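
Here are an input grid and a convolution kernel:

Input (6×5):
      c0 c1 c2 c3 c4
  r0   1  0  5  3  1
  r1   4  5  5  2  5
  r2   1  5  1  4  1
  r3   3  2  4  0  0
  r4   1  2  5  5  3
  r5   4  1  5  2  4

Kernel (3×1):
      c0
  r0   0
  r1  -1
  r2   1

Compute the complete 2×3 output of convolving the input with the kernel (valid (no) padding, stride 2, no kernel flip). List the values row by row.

Output[0,0]: The receptive field on the input at this output position is [1 / 4 / 1]. Elementwise product with the kernel and sum: 4·-1 + 1·1.
Output[0,1]: The receptive field on the input at this output position is [5 / 5 / 1]. Elementwise product with the kernel and sum: 5·-1 + 1·1.

-3 -4 -4
-2 1 3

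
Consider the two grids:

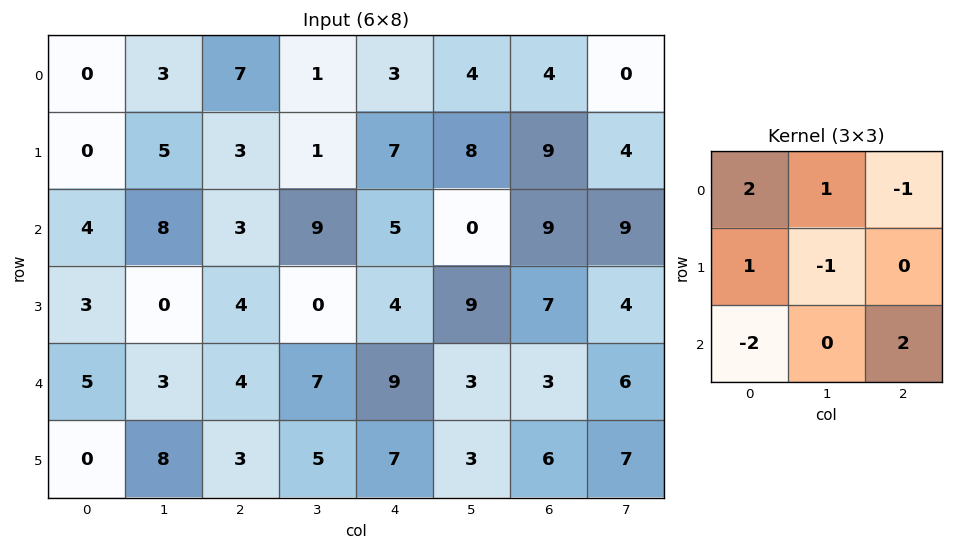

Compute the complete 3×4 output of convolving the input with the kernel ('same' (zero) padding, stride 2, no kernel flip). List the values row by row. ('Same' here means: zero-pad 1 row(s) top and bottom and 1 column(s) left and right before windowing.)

Output[0,0]: The receptive field on the zero-padded input at this output position is [0 0 0 / 0 0 3 / 0 0 5]. Elementwise product with the kernel and sum: 0·2 + 0·1 + 0·-1 + 0·1 + 0·-1 + 0·-2 + 5·2.

10 -12 12 -8
-9 17 23 2
14 -3 -11 29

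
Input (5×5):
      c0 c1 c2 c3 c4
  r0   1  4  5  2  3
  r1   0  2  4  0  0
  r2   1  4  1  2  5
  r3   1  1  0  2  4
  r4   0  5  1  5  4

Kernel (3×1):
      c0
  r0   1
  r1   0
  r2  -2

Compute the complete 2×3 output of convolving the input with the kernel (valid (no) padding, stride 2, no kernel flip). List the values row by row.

Output[0,0]: The receptive field on the input at this output position is [1 / 0 / 1]. Elementwise product with the kernel and sum: 1·1 + 1·-2.
Output[0,1]: The receptive field on the input at this output position is [5 / 4 / 1]. Elementwise product with the kernel and sum: 5·1 + 1·-2.

-1 3 -7
1 -1 -3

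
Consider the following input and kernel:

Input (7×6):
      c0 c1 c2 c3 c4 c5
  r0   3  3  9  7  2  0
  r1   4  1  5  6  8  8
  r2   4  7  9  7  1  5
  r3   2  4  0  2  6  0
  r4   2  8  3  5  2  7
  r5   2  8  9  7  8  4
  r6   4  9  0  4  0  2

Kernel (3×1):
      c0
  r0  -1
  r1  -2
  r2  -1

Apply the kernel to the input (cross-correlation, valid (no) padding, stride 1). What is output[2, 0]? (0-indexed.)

The receptive field on the input at this output position is [4 / 2 / 2]. Elementwise product with the kernel and sum: 4·-1 + 2·-2 + 2·-1.

-10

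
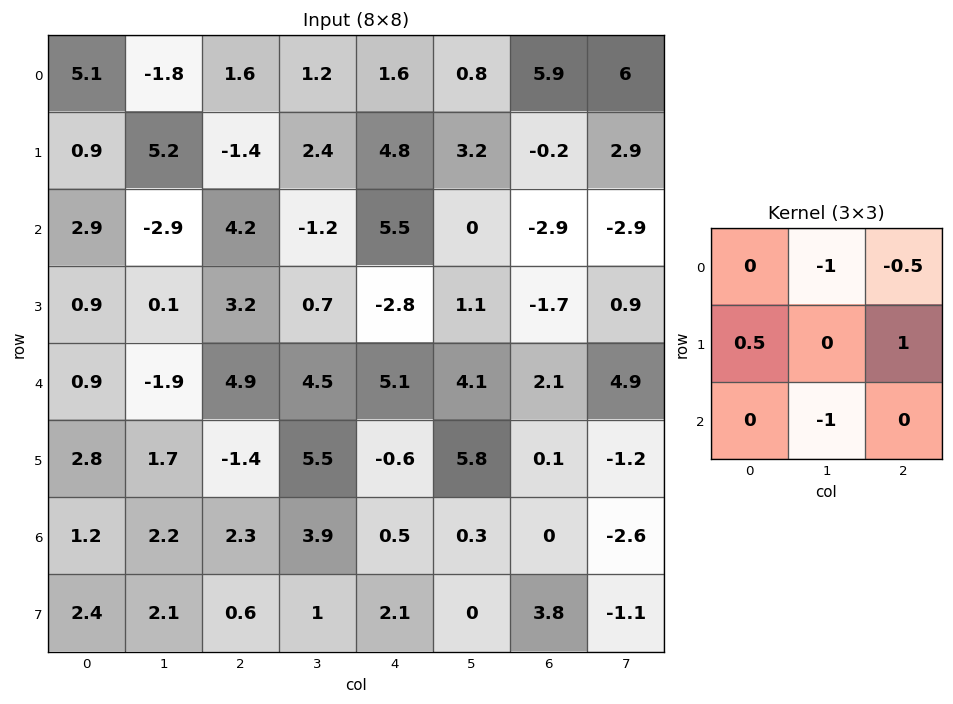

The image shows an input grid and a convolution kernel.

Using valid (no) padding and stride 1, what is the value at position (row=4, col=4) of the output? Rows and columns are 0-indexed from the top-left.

-5.65

The receptive field on the input at this output position is [5.1 4.1 2.1 / -0.6 5.8 0.1 / 0.5 0.3 0]. Elementwise product with the kernel and sum: 4.1·-1 + 2.1·-0.5 + -0.6·0.5 + 0.1·1 + 0.3·-1.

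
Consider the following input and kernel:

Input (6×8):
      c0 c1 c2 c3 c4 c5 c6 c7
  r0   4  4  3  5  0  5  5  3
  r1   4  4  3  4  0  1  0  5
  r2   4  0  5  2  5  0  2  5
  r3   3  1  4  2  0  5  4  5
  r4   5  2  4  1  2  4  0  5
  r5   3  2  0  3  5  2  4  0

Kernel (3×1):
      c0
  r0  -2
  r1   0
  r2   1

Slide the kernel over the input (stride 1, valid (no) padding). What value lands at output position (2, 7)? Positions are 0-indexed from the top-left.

The receptive field on the input at this output position is [5 / 5 / 5]. Elementwise product with the kernel and sum: 5·-2 + 5·1.

-5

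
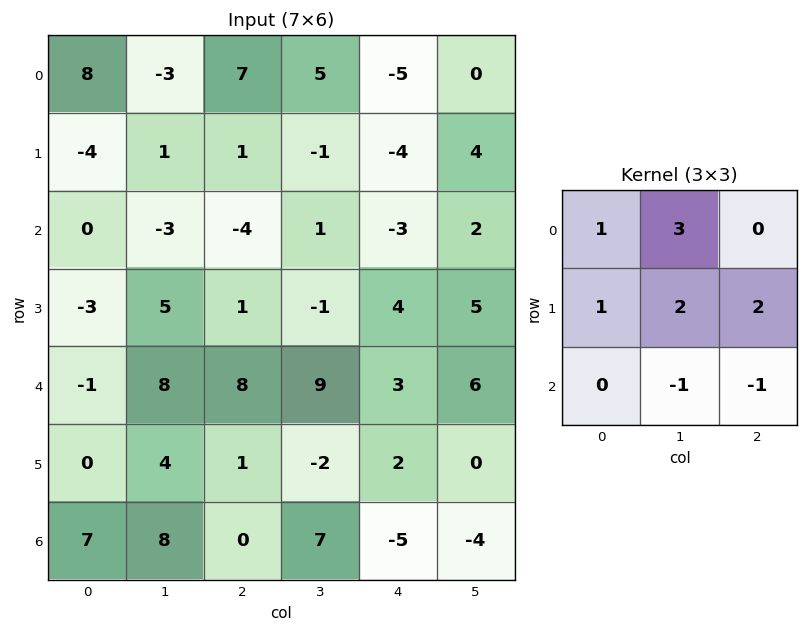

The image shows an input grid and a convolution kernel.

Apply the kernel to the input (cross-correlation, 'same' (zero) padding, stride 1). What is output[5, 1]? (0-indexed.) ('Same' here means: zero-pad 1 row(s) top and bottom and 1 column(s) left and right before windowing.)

25

The receptive field on the zero-padded input at this output position is [-1 8 8 / 0 4 1 / 7 8 0]. Elementwise product with the kernel and sum: -1·1 + 8·3 + 0·1 + 4·2 + 1·2 + 8·-1 + 0·-1.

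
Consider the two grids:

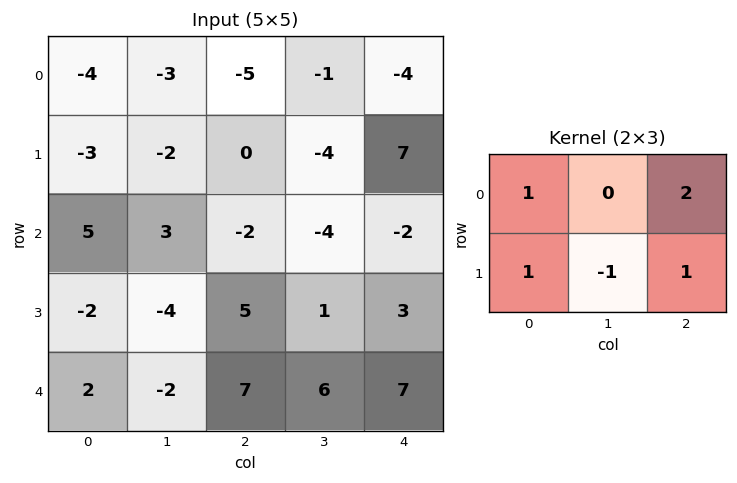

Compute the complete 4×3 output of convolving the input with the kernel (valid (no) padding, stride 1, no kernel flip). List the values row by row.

Output[0,0]: The receptive field on the input at this output position is [-4 -3 -5 / -3 -2 0]. Elementwise product with the kernel and sum: -4·1 + -5·2 + -3·1 + -2·-1 + 0·1.

-15 -11 -2
-3 -9 14
8 -13 1
19 -5 19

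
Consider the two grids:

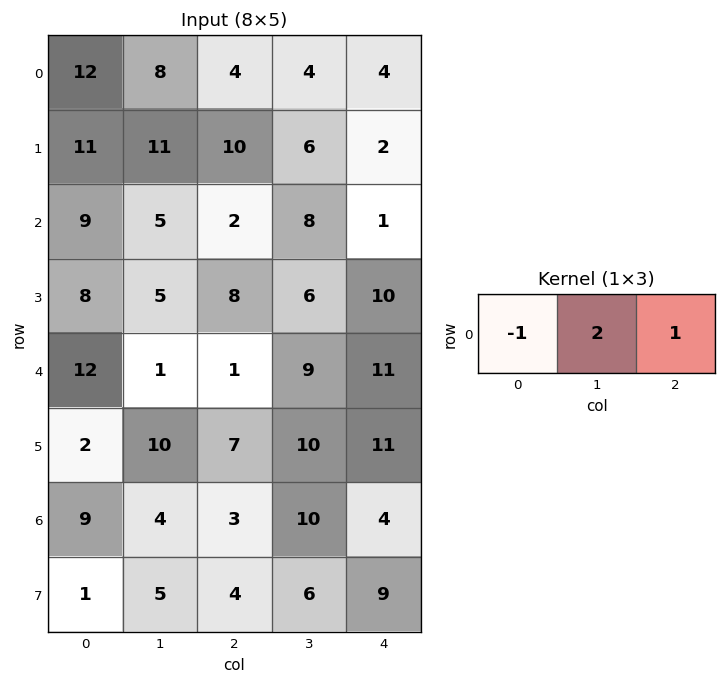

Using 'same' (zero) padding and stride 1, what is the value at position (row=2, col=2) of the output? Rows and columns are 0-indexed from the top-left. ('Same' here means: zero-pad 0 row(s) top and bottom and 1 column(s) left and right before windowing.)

7

The receptive field on the zero-padded input at this output position is [5 2 8]. Elementwise product with the kernel and sum: 5·-1 + 2·2 + 8·1.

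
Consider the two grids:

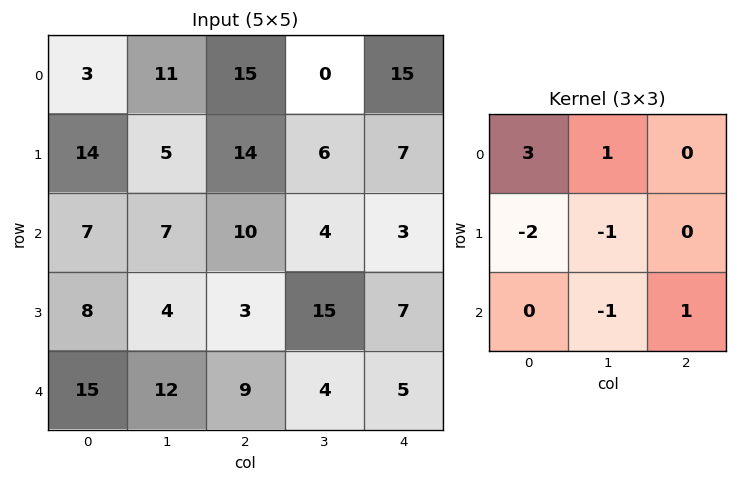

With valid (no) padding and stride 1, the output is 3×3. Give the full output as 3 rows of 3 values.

-10 18 10
25 17 16
5 15 14

Output[0,0]: The receptive field on the input at this output position is [3 11 15 / 14 5 14 / 7 7 10]. Elementwise product with the kernel and sum: 3·3 + 11·1 + 14·-2 + 5·-1 + 7·-1 + 10·1.
Output[0,1]: The receptive field on the input at this output position is [11 15 0 / 5 14 6 / 7 10 4]. Elementwise product with the kernel and sum: 11·3 + 15·1 + 5·-2 + 14·-1 + 10·-1 + 4·1.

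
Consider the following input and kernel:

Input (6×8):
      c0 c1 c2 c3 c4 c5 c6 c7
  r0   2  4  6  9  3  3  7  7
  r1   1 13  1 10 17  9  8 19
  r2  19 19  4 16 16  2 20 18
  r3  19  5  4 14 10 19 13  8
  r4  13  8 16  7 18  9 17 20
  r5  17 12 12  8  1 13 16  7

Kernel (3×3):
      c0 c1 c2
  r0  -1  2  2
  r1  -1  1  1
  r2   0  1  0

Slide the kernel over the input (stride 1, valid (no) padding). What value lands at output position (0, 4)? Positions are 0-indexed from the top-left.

The receptive field on the input at this output position is [3 3 7 / 17 9 8 / 16 2 20]. Elementwise product with the kernel and sum: 3·-1 + 3·2 + 7·2 + 17·-1 + 9·1 + 8·1 + 2·1.

19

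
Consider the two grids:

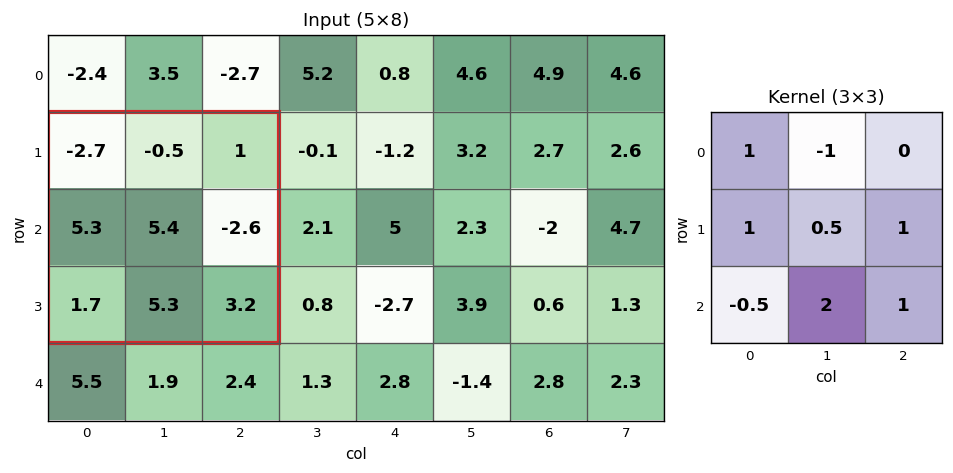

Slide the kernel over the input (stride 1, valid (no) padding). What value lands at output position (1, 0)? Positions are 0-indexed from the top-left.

The receptive field on the input at this output position is [-2.7 -0.5 1 / 5.3 5.4 -2.6 / 1.7 5.3 3.2]. Elementwise product with the kernel and sum: -2.7·1 + -0.5·-1 + 5.3·1 + 5.4·0.5 + -2.6·1 + 1.7·-0.5 + 5.3·2 + 3.2·1.

16.15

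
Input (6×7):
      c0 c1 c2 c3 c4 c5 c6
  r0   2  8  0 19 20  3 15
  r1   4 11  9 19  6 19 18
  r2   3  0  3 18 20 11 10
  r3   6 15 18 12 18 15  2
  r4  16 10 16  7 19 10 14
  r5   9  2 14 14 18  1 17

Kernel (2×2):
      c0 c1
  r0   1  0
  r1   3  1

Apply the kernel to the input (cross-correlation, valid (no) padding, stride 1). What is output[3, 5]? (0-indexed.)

59

The receptive field on the input at this output position is [15 2 / 10 14]. Elementwise product with the kernel and sum: 15·1 + 10·3 + 14·1.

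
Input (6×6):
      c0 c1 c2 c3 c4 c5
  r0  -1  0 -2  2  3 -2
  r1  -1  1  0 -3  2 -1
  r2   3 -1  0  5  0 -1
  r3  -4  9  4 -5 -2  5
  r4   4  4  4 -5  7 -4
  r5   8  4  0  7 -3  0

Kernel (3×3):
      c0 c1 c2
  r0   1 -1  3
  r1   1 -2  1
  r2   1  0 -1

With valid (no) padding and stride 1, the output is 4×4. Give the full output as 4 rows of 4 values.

-7 0 13 -9
-5 10 5 -14
-14 19 4 5
7 -22 27 -4

Output[0,0]: The receptive field on the input at this output position is [-1 0 -2 / -1 1 0 / 3 -1 0]. Elementwise product with the kernel and sum: -1·1 + 0·-1 + -2·3 + -1·1 + 1·-2 + 0·1 + 3·1 + 0·-1.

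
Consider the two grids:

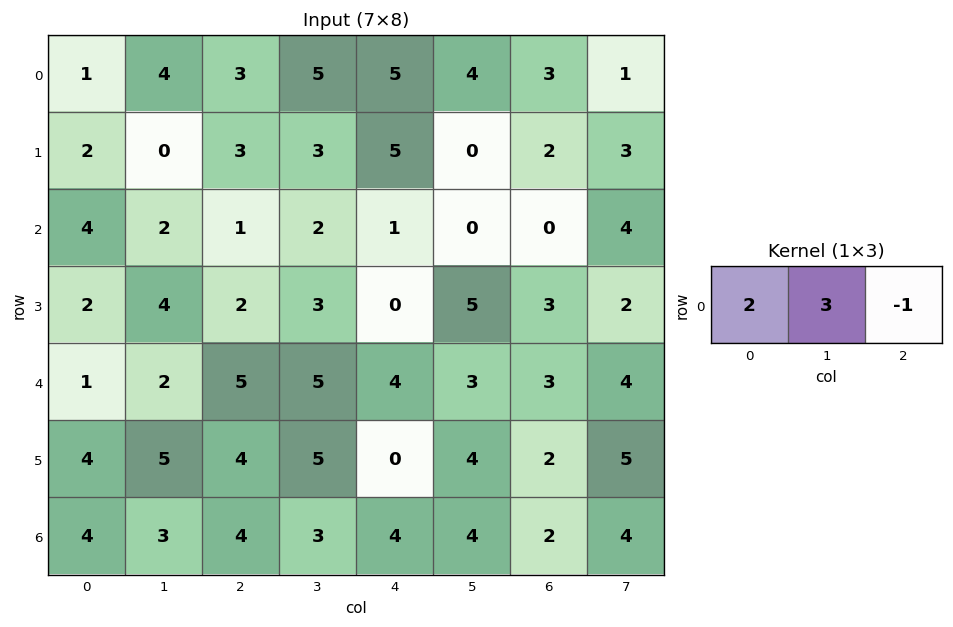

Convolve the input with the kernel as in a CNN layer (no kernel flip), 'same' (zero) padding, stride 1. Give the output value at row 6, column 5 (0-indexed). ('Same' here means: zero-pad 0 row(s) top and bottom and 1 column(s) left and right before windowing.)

The receptive field on the zero-padded input at this output position is [4 4 2]. Elementwise product with the kernel and sum: 4·2 + 4·3 + 2·-1.

18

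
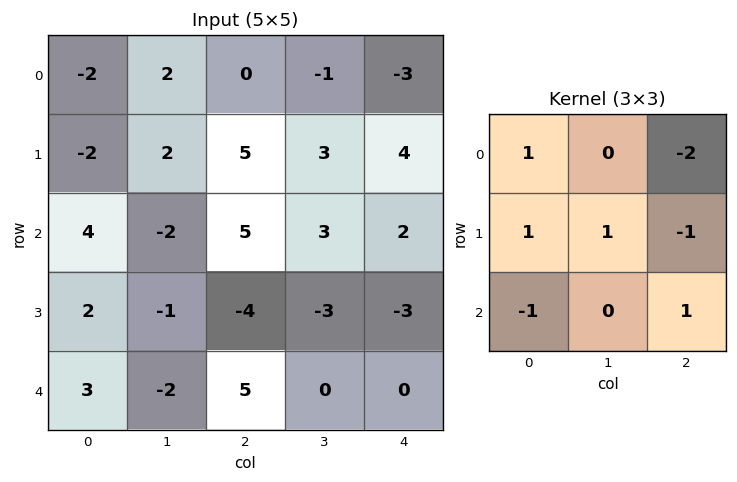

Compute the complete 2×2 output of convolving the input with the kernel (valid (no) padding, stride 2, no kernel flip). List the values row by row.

Output[0,0]: The receptive field on the input at this output position is [-2 2 0 / -2 2 5 / 4 -2 5]. Elementwise product with the kernel and sum: -2·1 + 0·-2 + -2·1 + 2·1 + 5·-1 + 4·-1 + 5·1.
Output[0,1]: The receptive field on the input at this output position is [0 -1 -3 / 5 3 4 / 5 3 2]. Elementwise product with the kernel and sum: 0·1 + -3·-2 + 5·1 + 3·1 + 4·-1 + 5·-1 + 2·1.

-6 7
1 -8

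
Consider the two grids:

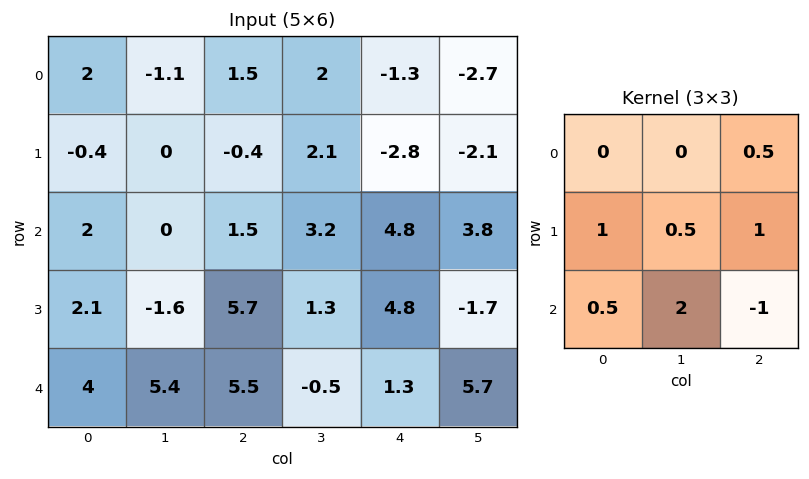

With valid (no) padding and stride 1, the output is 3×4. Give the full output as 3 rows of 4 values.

-0.55 2.7 -0.45 4.65
-4.55 14.3 7.15 20.3
15.05 18.35 14 0.55

Output[0,0]: The receptive field on the input at this output position is [2 -1.1 1.5 / -0.4 0 -0.4 / 2 0 1.5]. Elementwise product with the kernel and sum: 1.5·0.5 + -0.4·1 + 0·0.5 + -0.4·1 + 2·0.5 + 0·2 + 1.5·-1.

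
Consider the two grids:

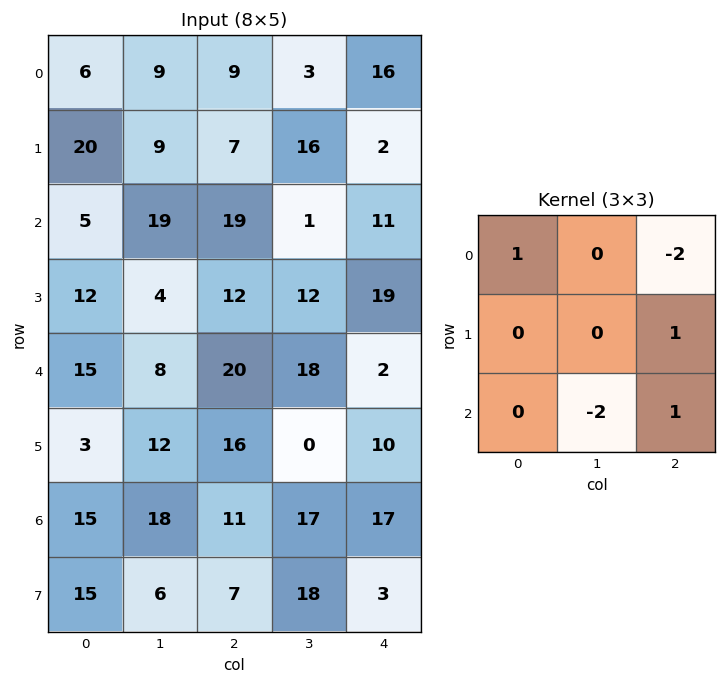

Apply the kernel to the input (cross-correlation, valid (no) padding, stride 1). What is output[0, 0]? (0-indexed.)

The receptive field on the input at this output position is [6 9 9 / 20 9 7 / 5 19 19]. Elementwise product with the kernel and sum: 6·1 + 9·-2 + 7·1 + 19·-2 + 19·1.

-24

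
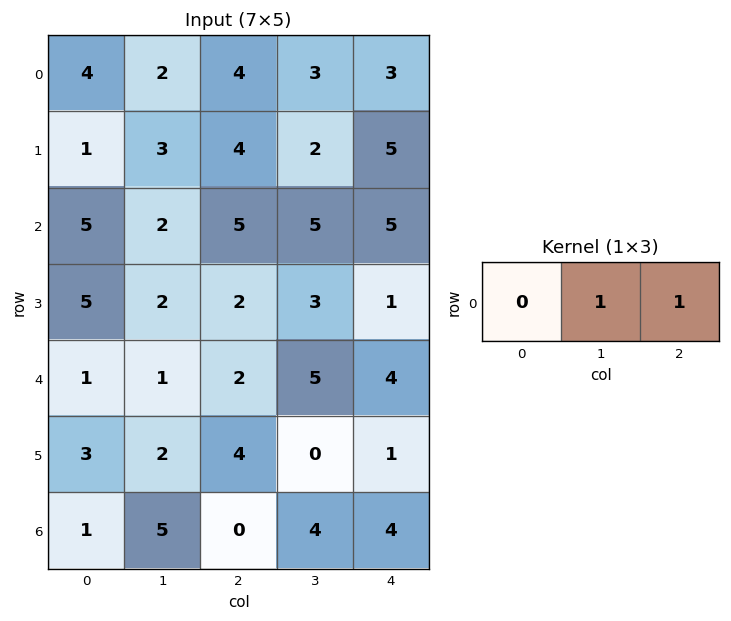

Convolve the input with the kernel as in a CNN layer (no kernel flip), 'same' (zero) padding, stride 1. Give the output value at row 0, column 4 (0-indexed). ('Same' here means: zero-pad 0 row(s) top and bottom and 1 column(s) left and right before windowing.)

The receptive field on the zero-padded input at this output position is [3 3 0]. Elementwise product with the kernel and sum: 3·1 + 0·1.

3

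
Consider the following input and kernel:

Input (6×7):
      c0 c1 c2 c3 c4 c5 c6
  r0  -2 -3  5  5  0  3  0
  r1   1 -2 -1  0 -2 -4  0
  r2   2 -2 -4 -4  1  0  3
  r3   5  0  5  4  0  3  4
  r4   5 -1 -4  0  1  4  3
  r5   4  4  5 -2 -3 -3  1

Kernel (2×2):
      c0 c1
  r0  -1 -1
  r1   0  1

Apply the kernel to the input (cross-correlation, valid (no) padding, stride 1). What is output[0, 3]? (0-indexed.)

The receptive field on the input at this output position is [5 0 / 0 -2]. Elementwise product with the kernel and sum: 5·-1 + 0·-1 + -2·1.

-7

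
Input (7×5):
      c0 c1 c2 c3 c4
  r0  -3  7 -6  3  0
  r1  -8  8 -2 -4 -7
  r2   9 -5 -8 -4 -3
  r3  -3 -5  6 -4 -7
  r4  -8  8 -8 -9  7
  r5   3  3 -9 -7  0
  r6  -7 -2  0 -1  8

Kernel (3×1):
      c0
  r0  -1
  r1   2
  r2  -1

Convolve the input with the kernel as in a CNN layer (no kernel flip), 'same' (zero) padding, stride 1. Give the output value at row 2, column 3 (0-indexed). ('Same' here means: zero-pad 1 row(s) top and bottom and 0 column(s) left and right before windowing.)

0

The receptive field on the zero-padded input at this output position is [-4 / -4 / -4]. Elementwise product with the kernel and sum: -4·-1 + -4·2 + -4·-1.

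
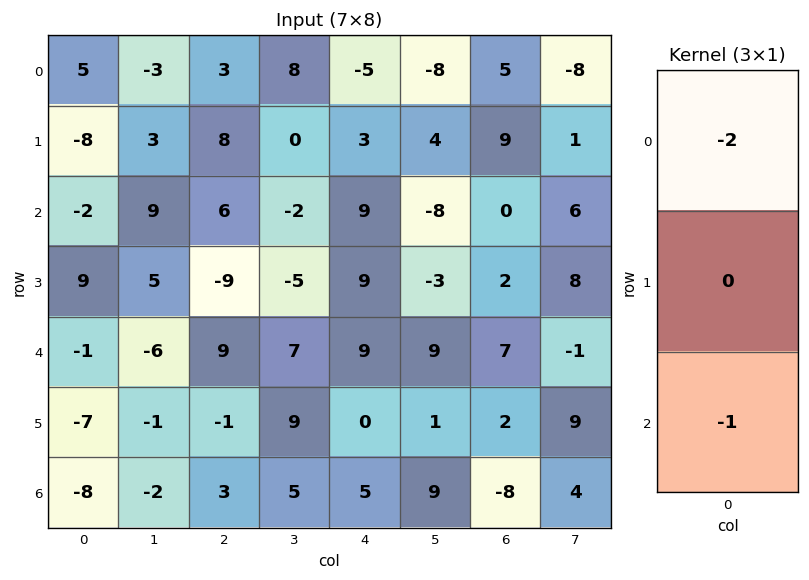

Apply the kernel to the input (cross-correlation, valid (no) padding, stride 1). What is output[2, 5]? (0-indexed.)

7

The receptive field on the input at this output position is [-8 / -3 / 9]. Elementwise product with the kernel and sum: -8·-2 + 9·-1.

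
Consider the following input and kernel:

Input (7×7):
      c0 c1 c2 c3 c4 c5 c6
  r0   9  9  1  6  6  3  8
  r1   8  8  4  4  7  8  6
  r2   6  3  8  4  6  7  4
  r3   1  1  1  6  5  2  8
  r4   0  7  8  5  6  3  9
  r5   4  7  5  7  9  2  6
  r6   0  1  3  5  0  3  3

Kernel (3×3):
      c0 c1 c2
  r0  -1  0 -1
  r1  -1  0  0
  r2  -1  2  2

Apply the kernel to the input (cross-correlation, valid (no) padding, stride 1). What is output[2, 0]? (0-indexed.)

The receptive field on the input at this output position is [6 3 8 / 1 1 1 / 0 7 8]. Elementwise product with the kernel and sum: 6·-1 + 8·-1 + 1·-1 + 0·-1 + 7·2 + 8·2.

15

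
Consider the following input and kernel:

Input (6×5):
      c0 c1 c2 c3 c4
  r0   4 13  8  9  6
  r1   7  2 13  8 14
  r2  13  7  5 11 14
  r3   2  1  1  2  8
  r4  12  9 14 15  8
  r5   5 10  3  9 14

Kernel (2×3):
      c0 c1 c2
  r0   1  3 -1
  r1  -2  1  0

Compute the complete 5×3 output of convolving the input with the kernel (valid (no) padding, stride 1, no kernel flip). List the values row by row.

Output[0,0]: The receptive field on the input at this output position is [4 13 8 / 7 2 13]. Elementwise product with the kernel and sum: 4·1 + 13·3 + 8·-1 + 7·-2 + 2·1.

23 37 11
-19 24 24
26 10 24
-11 -2 -14
25 19 54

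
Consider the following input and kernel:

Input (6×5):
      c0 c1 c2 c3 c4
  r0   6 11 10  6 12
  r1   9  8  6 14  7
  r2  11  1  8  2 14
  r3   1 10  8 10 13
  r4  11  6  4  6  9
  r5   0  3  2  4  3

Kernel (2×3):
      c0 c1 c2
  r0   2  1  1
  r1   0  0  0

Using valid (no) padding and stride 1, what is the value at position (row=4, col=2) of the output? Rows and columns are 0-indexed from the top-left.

23

The receptive field on the input at this output position is [4 6 9 / 2 4 3]. Elementwise product with the kernel and sum: 4·2 + 6·1 + 9·1.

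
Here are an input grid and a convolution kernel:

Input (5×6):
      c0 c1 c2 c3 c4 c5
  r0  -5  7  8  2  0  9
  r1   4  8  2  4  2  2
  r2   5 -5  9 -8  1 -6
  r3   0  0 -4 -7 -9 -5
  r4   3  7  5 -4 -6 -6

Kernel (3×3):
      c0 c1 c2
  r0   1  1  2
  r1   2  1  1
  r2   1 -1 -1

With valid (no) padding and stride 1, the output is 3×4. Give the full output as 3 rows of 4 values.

Output[0,0]: The receptive field on the input at this output position is [-5 7 8 / 4 8 2 / 5 -5 9]. Elementwise product with the kernel and sum: -5·1 + 7·1 + 8·2 + 4·2 + 8·1 + 2·1 + 5·1 + -5·-1 + 9·-1.

37 35 36 29
34 20 33 -4
5 -17 -6 -39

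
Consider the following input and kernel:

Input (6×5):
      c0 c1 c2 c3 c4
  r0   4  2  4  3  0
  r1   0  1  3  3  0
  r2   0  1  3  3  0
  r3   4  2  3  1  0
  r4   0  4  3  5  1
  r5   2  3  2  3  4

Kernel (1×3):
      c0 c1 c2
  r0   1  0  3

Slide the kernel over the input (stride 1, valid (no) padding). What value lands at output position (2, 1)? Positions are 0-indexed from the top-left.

10

The receptive field on the input at this output position is [1 3 3]. Elementwise product with the kernel and sum: 1·1 + 3·3.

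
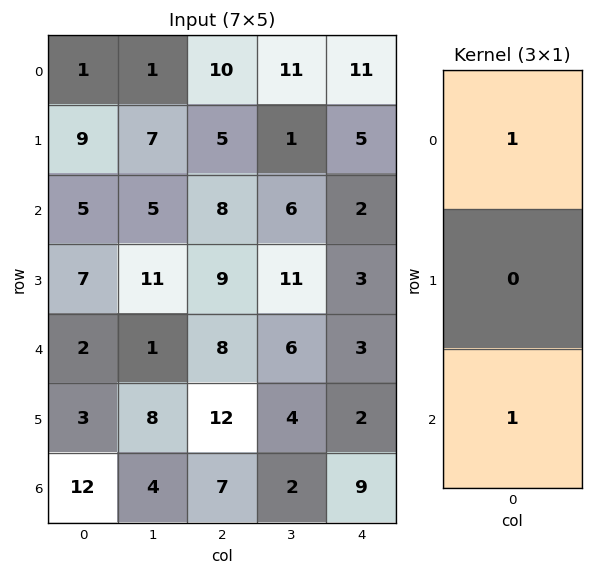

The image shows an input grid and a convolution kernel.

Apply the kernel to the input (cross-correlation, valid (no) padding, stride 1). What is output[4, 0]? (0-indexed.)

14

The receptive field on the input at this output position is [2 / 3 / 12]. Elementwise product with the kernel and sum: 2·1 + 12·1.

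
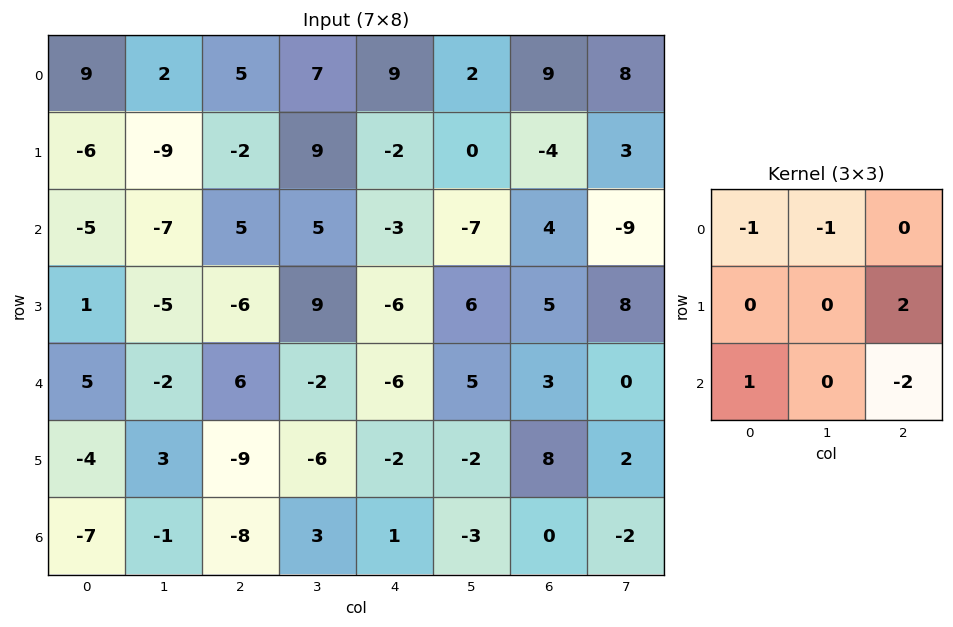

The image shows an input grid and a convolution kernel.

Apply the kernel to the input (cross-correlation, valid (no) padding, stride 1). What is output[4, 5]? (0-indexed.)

The receptive field on the input at this output position is [5 3 0 / -2 8 2 / -3 0 -2]. Elementwise product with the kernel and sum: 5·-1 + 3·-1 + 2·2 + -3·1 + -2·-2.

-3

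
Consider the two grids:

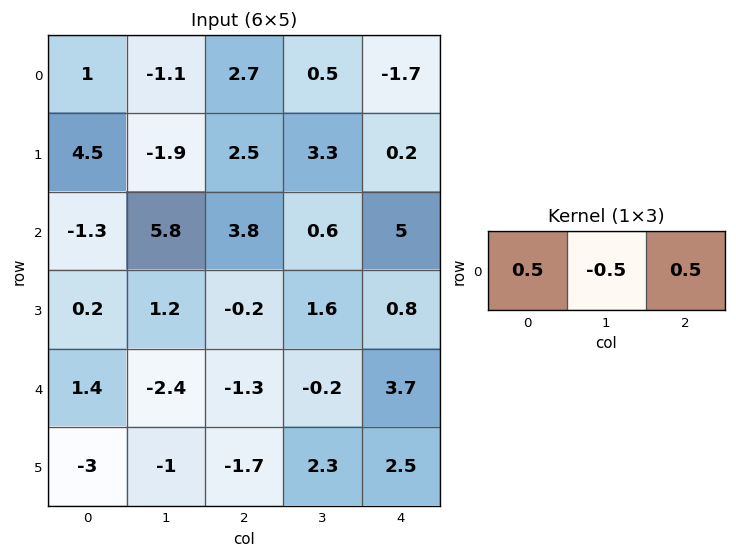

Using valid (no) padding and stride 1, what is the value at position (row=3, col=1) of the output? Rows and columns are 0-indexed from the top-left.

1.5

The receptive field on the input at this output position is [1.2 -0.2 1.6]. Elementwise product with the kernel and sum: 1.2·0.5 + -0.2·-0.5 + 1.6·0.5.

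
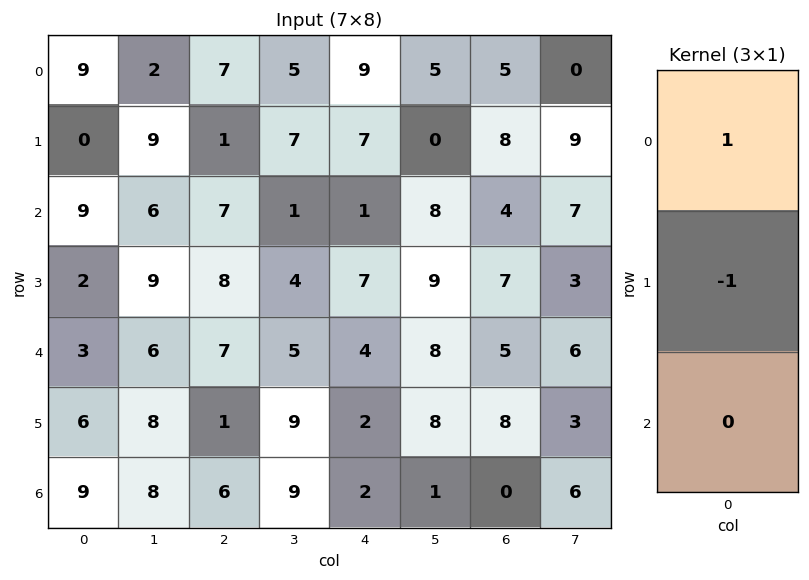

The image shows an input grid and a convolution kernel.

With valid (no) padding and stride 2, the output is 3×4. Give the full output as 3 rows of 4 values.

9 6 2 -3
7 -1 -6 -3
-3 6 2 -3

Output[0,0]: The receptive field on the input at this output position is [9 / 0 / 9]. Elementwise product with the kernel and sum: 9·1 + 0·-1.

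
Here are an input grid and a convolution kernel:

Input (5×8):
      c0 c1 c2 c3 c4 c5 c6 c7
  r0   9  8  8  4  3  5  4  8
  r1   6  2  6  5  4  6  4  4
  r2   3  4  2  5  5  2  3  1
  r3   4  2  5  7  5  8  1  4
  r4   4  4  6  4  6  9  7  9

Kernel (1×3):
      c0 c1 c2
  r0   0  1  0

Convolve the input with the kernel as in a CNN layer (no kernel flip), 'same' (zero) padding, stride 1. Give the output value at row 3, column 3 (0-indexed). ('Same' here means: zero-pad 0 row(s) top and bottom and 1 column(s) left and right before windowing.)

7

The receptive field on the zero-padded input at this output position is [5 7 5]. Elementwise product with the kernel and sum: 7·1.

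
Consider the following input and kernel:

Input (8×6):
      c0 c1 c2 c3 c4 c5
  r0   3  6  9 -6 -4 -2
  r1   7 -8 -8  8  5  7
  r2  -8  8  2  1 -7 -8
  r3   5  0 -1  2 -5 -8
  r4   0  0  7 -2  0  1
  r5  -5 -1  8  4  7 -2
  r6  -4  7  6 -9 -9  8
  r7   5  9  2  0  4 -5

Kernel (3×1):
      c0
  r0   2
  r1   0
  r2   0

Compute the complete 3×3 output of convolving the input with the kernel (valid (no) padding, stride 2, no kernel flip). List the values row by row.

Output[0,0]: The receptive field on the input at this output position is [3 / 7 / -8]. Elementwise product with the kernel and sum: 3·2.
Output[0,1]: The receptive field on the input at this output position is [9 / -8 / 2]. Elementwise product with the kernel and sum: 9·2.

6 18 -8
-16 4 -14
0 14 0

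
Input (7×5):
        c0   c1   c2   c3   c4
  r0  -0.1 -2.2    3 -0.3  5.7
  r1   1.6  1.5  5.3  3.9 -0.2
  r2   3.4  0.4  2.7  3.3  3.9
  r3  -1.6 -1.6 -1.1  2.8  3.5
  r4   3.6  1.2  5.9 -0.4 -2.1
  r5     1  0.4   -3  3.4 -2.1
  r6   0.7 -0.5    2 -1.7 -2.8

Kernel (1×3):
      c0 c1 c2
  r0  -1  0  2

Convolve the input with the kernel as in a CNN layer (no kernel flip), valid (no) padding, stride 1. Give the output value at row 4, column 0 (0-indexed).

8.2

The receptive field on the input at this output position is [3.6 1.2 5.9]. Elementwise product with the kernel and sum: 3.6·-1 + 5.9·2.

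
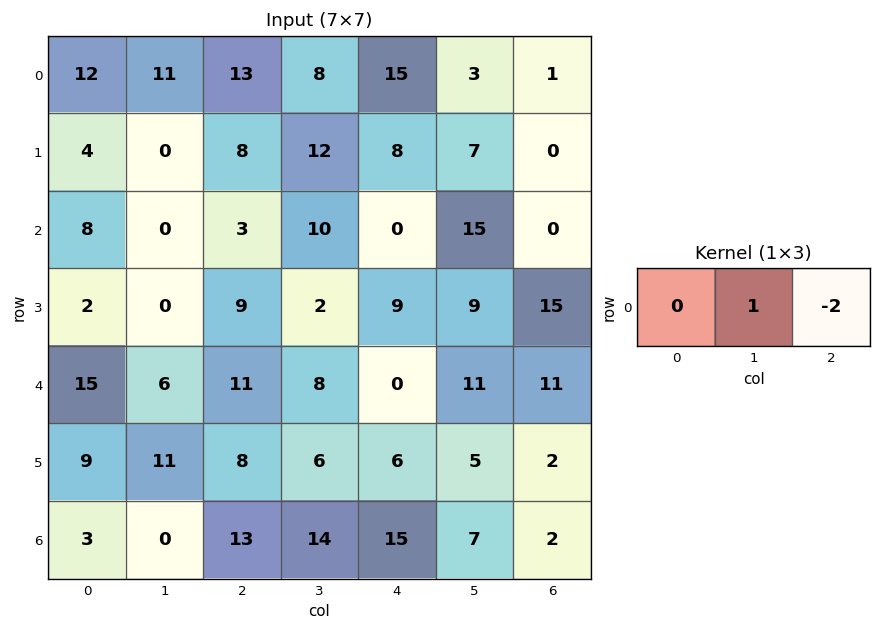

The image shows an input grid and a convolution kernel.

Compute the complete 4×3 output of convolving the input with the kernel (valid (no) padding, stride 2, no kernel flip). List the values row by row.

-15 -22 1
-6 10 15
-16 8 -11
-26 -16 3

Output[0,0]: The receptive field on the input at this output position is [12 11 13]. Elementwise product with the kernel and sum: 11·1 + 13·-2.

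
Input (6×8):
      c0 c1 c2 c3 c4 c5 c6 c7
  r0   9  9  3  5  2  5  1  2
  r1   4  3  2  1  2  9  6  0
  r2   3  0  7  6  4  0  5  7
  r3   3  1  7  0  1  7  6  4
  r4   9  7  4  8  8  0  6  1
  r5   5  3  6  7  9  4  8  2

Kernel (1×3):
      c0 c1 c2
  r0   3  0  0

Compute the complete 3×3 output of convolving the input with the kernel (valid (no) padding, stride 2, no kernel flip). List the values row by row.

Output[0,0]: The receptive field on the input at this output position is [9 9 3]. Elementwise product with the kernel and sum: 9·3.
Output[0,1]: The receptive field on the input at this output position is [3 5 2]. Elementwise product with the kernel and sum: 3·3.

27 9 6
9 21 12
27 12 24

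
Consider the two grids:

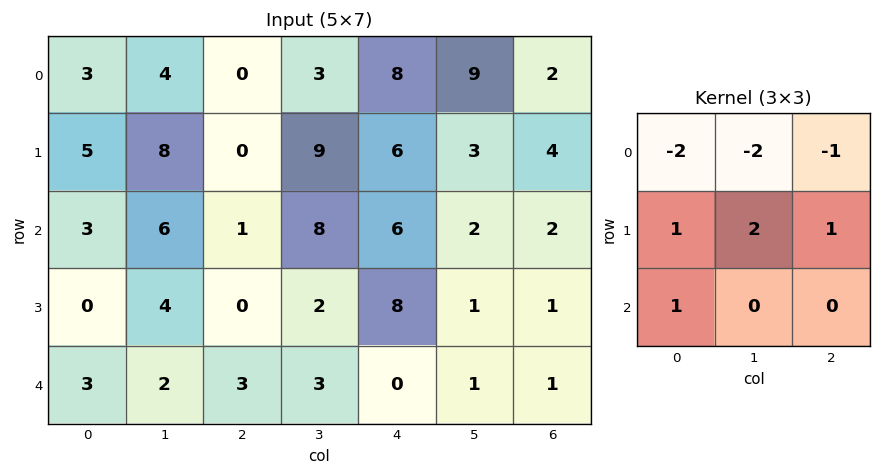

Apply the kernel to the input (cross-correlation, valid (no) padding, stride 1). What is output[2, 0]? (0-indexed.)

-8

The receptive field on the input at this output position is [3 6 1 / 0 4 0 / 3 2 3]. Elementwise product with the kernel and sum: 3·-2 + 6·-2 + 1·-1 + 0·1 + 4·2 + 0·1 + 3·1.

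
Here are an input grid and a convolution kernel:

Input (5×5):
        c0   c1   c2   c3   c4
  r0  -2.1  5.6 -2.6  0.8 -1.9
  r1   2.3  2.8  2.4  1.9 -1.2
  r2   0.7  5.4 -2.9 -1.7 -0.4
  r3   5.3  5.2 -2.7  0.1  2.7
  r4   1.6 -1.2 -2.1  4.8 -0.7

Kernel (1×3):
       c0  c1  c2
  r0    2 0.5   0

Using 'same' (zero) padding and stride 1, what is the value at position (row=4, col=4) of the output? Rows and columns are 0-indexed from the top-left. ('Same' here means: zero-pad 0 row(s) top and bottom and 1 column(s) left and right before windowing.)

9.25

The receptive field on the zero-padded input at this output position is [4.8 -0.7 0]. Elementwise product with the kernel and sum: 4.8·2 + -0.7·0.5.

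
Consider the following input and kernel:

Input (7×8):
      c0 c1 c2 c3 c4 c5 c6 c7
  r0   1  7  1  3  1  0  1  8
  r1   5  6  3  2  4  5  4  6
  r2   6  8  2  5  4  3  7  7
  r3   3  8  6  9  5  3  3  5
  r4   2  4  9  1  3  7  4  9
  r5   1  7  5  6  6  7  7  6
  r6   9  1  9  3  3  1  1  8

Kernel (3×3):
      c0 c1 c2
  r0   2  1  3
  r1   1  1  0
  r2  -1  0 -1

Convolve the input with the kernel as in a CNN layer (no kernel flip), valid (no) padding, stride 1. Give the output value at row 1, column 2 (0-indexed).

The receptive field on the input at this output position is [3 2 4 / 2 5 4 / 6 9 5]. Elementwise product with the kernel and sum: 3·2 + 2·1 + 4·3 + 2·1 + 5·1 + 6·-1 + 5·-1.

16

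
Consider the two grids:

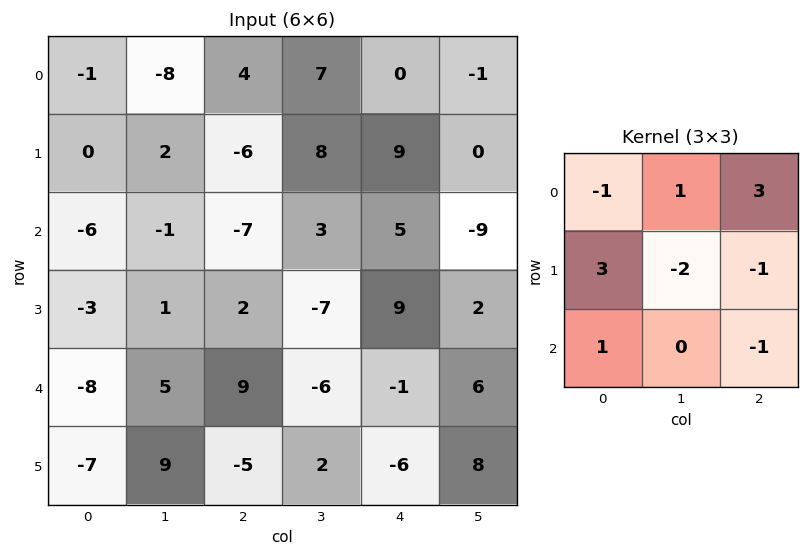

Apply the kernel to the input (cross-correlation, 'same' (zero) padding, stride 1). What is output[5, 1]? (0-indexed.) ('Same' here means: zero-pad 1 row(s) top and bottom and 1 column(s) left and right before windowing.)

The receptive field on the zero-padded input at this output position is [-8 5 9 / -7 9 -5 / 0 0 0]. Elementwise product with the kernel and sum: -8·-1 + 5·1 + 9·3 + -7·3 + 9·-2 + -5·-1 + 0·1 + 0·-1.

6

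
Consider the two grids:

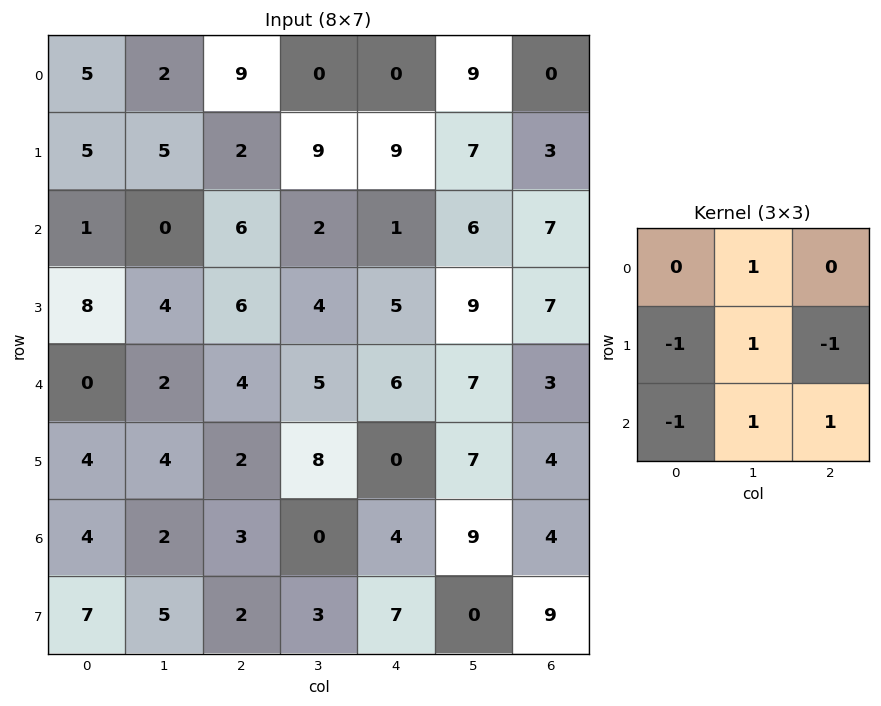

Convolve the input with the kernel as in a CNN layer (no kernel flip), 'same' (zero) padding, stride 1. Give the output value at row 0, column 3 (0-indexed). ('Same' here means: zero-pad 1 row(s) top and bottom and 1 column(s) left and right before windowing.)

The receptive field on the zero-padded input at this output position is [0 0 0 / 9 0 0 / 2 9 9]. Elementwise product with the kernel and sum: 0·1 + 9·-1 + 0·1 + 0·-1 + 2·-1 + 9·1 + 9·1.

7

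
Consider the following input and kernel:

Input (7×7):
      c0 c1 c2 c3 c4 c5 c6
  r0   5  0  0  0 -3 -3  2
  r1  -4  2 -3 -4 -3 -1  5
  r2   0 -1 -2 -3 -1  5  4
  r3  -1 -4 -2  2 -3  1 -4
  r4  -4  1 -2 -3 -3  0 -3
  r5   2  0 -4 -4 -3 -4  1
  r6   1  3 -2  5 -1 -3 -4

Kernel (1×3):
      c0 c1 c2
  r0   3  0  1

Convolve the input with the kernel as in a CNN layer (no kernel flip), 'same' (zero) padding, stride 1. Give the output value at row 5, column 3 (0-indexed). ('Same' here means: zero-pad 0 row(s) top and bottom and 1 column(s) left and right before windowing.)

-15

The receptive field on the zero-padded input at this output position is [-4 -4 -3]. Elementwise product with the kernel and sum: -4·3 + -3·1.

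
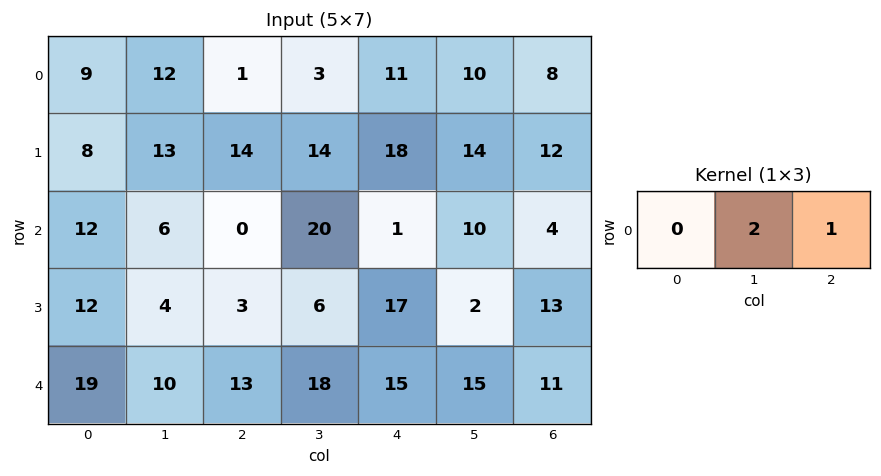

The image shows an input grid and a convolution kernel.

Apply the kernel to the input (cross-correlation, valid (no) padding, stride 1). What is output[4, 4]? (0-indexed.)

The receptive field on the input at this output position is [15 15 11]. Elementwise product with the kernel and sum: 15·2 + 11·1.

41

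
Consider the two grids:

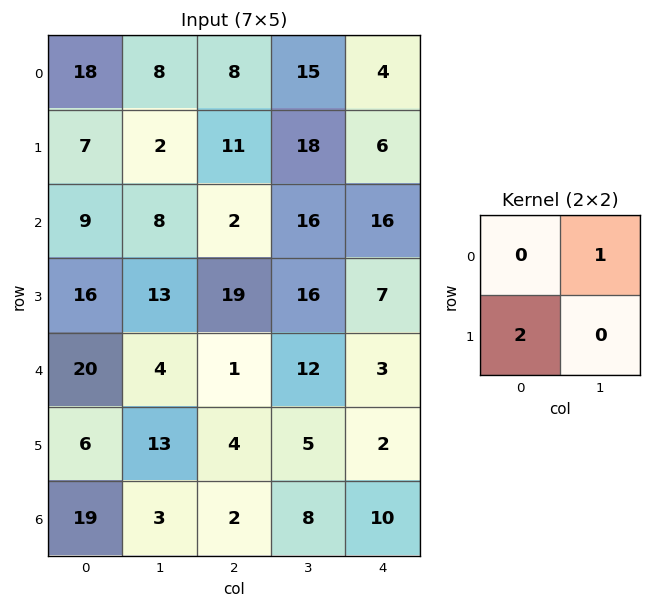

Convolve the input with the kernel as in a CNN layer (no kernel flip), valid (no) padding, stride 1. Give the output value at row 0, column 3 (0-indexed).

The receptive field on the input at this output position is [15 4 / 18 6]. Elementwise product with the kernel and sum: 4·1 + 18·2.

40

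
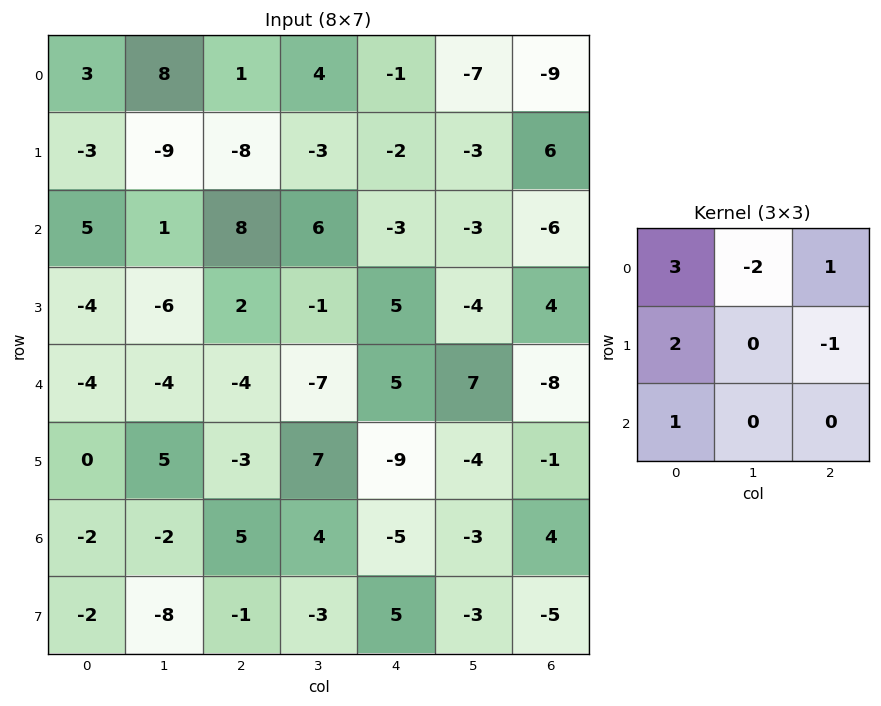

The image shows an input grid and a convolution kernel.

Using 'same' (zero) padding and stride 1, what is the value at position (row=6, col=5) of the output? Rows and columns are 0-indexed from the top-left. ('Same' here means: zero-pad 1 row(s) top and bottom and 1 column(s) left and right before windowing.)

The receptive field on the zero-padded input at this output position is [-9 -4 -1 / -5 -3 4 / 5 -3 -5]. Elementwise product with the kernel and sum: -9·3 + -4·-2 + -1·1 + -5·2 + 4·-1 + 5·1.

-29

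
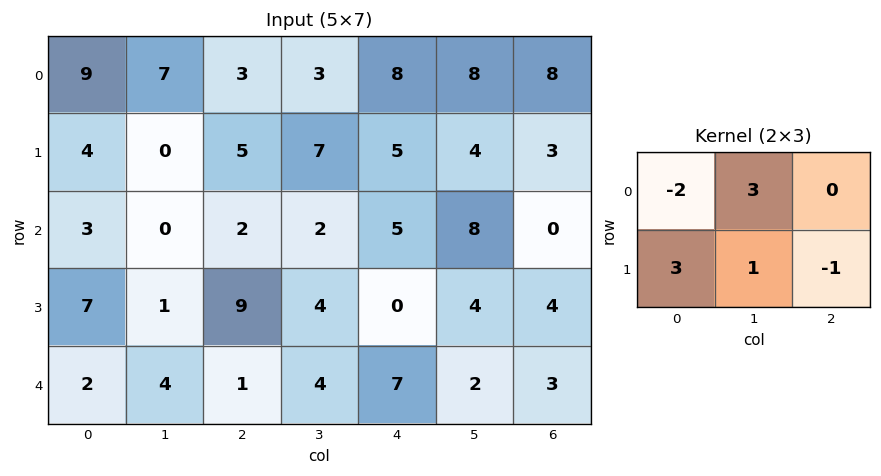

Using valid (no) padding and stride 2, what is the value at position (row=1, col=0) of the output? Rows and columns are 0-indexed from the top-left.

The receptive field on the input at this output position is [3 0 2 / 7 1 9]. Elementwise product with the kernel and sum: 3·-2 + 0·3 + 7·3 + 1·1 + 9·-1.

7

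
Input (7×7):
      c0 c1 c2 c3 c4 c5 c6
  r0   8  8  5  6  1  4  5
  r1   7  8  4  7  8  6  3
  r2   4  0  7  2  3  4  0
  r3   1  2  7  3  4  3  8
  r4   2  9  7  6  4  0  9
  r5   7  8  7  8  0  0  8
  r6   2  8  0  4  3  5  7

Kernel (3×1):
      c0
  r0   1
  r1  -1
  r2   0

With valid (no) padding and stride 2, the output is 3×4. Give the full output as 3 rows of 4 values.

Output[0,0]: The receptive field on the input at this output position is [8 / 7 / 4]. Elementwise product with the kernel and sum: 8·1 + 7·-1.
Output[0,1]: The receptive field on the input at this output position is [5 / 4 / 7]. Elementwise product with the kernel and sum: 5·1 + 4·-1.

1 1 -7 2
3 0 -1 -8
-5 0 4 1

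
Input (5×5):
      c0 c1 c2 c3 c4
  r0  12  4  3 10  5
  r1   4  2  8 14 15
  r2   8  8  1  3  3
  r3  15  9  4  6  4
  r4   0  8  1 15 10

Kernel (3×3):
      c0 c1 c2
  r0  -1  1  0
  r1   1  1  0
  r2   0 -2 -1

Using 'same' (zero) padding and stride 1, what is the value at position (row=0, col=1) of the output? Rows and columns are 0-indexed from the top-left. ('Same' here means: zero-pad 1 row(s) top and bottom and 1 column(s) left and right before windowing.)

4

The receptive field on the zero-padded input at this output position is [0 0 0 / 12 4 3 / 4 2 8]. Elementwise product with the kernel and sum: 0·-1 + 0·1 + 12·1 + 4·1 + 2·-2 + 8·-1.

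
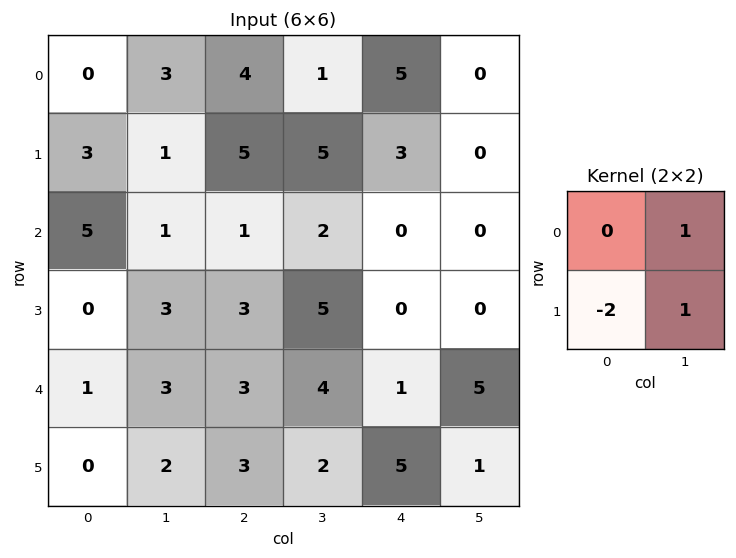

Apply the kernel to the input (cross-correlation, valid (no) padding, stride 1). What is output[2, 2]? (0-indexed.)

1

The receptive field on the input at this output position is [1 2 / 3 5]. Elementwise product with the kernel and sum: 2·1 + 3·-2 + 5·1.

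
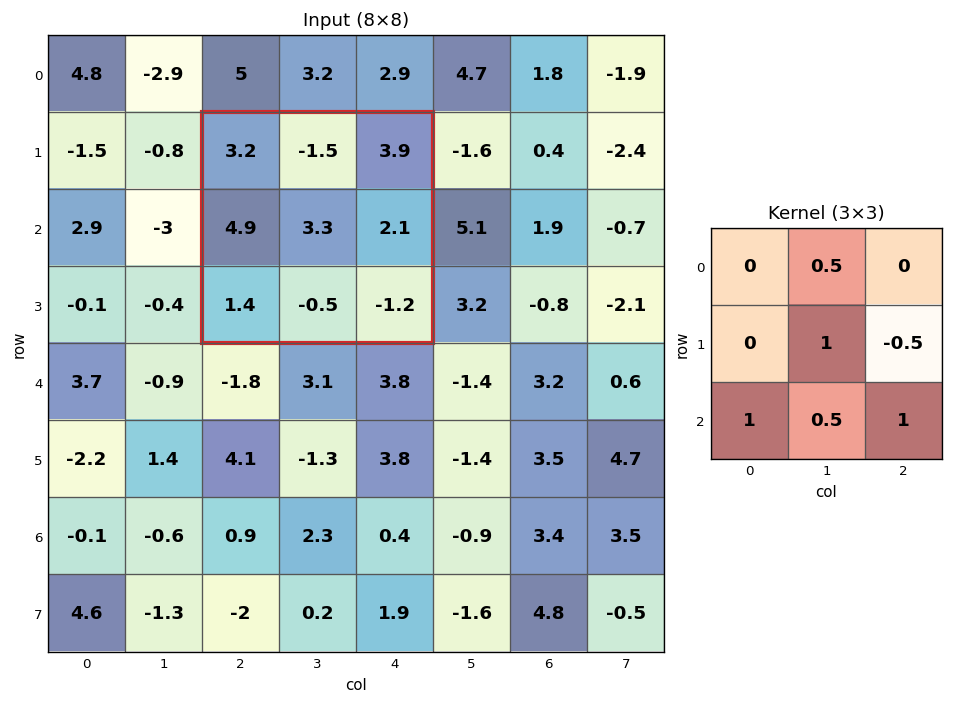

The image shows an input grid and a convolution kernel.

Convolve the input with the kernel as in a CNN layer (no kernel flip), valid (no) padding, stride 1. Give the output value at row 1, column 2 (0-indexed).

The receptive field on the input at this output position is [3.2 -1.5 3.9 / 4.9 3.3 2.1 / 1.4 -0.5 -1.2]. Elementwise product with the kernel and sum: -1.5·0.5 + 3.3·1 + 2.1·-0.5 + 1.4·1 + -0.5·0.5 + -1.2·1.

1.45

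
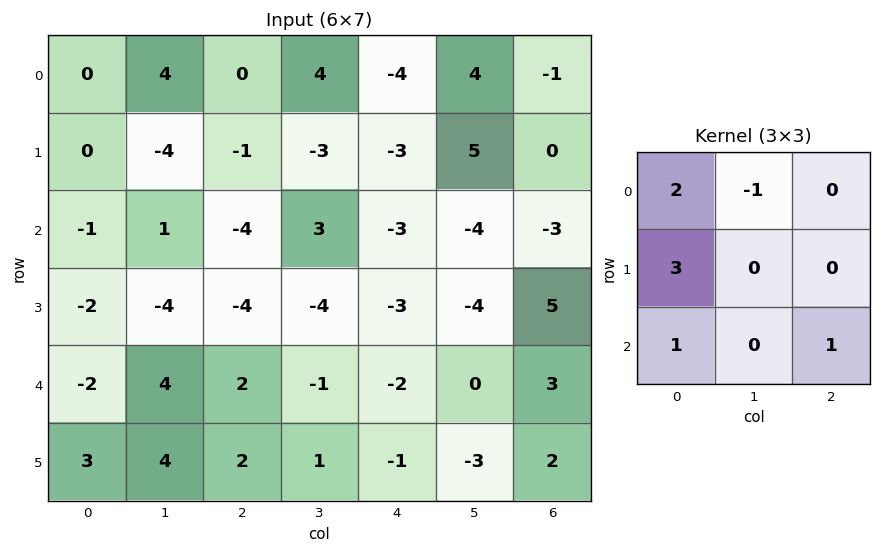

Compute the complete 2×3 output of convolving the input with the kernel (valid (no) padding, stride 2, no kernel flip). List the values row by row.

Output[0,0]: The receptive field on the input at this output position is [0 4 0 / 0 -4 -1 / -1 1 -4]. Elementwise product with the kernel and sum: 0·2 + 4·-1 + 0·3 + -1·1 + -4·1.
Output[0,1]: The receptive field on the input at this output position is [0 4 -4 / -1 -3 -3 / -4 3 -3]. Elementwise product with the kernel and sum: 0·2 + 4·-1 + -1·3 + -4·1 + -3·1.

-9 -14 -27
-9 -23 -10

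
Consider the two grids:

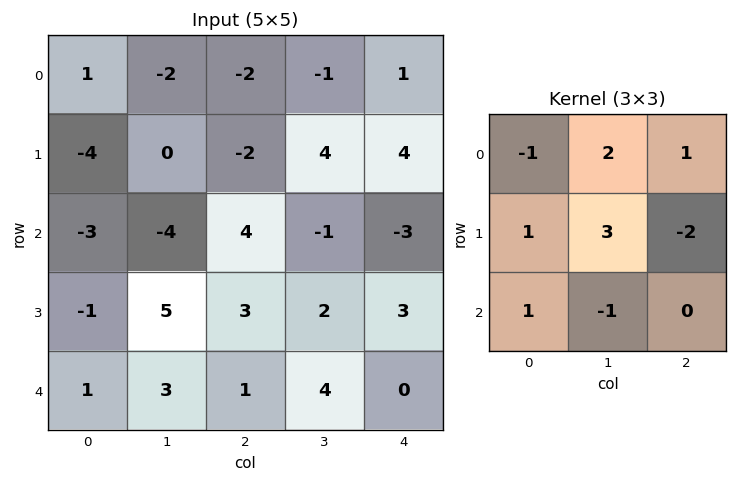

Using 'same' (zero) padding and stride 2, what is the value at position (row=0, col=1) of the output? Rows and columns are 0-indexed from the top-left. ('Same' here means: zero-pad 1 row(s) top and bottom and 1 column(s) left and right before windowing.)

The receptive field on the zero-padded input at this output position is [0 0 0 / -2 -2 -1 / 0 -2 4]. Elementwise product with the kernel and sum: 0·-1 + 0·2 + 0·1 + -2·1 + -2·3 + -1·-2 + 0·1 + -2·-1.

-4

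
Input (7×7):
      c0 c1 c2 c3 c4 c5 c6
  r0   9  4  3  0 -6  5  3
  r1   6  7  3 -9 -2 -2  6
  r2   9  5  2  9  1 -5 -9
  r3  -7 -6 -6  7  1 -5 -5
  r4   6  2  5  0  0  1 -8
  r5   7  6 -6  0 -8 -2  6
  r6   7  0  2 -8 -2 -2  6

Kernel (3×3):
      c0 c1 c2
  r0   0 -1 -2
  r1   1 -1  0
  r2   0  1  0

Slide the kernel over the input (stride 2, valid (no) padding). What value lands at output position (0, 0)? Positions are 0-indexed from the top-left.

-6

The receptive field on the input at this output position is [9 4 3 / 6 7 3 / 9 5 2]. Elementwise product with the kernel and sum: 4·-1 + 3·-2 + 6·1 + 7·-1 + 5·1.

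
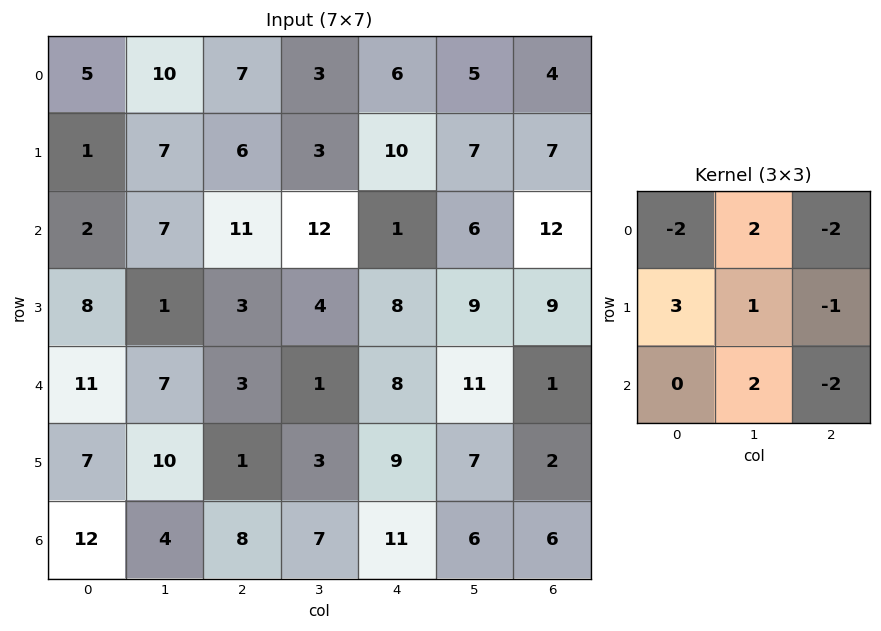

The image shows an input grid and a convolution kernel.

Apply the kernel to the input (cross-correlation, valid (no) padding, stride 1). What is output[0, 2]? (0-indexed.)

The receptive field on the input at this output position is [7 3 6 / 6 3 10 / 11 12 1]. Elementwise product with the kernel and sum: 7·-2 + 3·2 + 6·-2 + 6·3 + 3·1 + 10·-1 + 12·2 + 1·-2.

13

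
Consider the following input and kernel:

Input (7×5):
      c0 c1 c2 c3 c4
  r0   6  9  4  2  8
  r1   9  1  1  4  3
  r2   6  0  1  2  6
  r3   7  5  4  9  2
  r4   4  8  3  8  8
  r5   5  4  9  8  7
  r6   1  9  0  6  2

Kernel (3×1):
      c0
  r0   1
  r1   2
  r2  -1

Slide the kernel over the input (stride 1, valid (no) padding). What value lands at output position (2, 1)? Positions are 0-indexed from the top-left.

The receptive field on the input at this output position is [0 / 5 / 8]. Elementwise product with the kernel and sum: 0·1 + 5·2 + 8·-1.

2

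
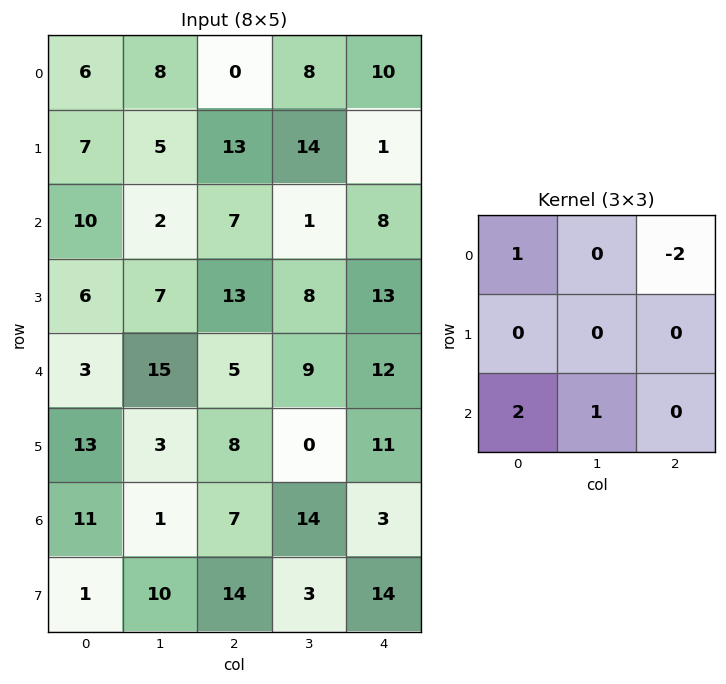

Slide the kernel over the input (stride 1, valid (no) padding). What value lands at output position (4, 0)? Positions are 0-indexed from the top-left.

16

The receptive field on the input at this output position is [3 15 5 / 13 3 8 / 11 1 7]. Elementwise product with the kernel and sum: 3·1 + 5·-2 + 11·2 + 1·1.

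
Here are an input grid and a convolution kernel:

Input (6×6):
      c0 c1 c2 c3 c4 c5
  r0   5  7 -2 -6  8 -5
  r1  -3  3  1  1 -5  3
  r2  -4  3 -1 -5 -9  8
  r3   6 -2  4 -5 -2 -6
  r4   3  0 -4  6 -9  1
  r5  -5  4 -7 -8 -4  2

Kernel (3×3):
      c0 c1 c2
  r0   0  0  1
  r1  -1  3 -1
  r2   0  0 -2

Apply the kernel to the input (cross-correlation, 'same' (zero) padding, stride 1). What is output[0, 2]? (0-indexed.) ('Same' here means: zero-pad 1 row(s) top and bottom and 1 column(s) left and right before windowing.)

The receptive field on the zero-padded input at this output position is [0 0 0 / 7 -2 -6 / 3 1 1]. Elementwise product with the kernel and sum: 0·1 + 7·-1 + -2·3 + -6·-1 + 1·-2.

-9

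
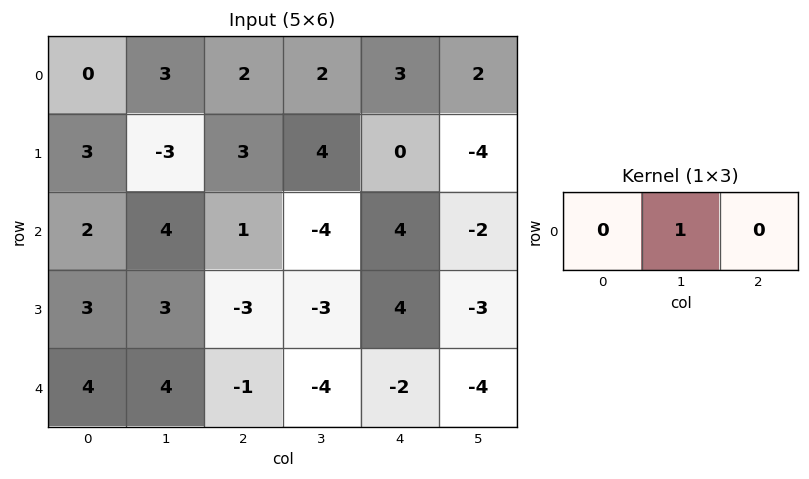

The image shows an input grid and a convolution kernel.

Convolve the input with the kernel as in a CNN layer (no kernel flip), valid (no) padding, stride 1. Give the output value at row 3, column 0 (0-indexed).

3

The receptive field on the input at this output position is [3 3 -3]. Elementwise product with the kernel and sum: 3·1.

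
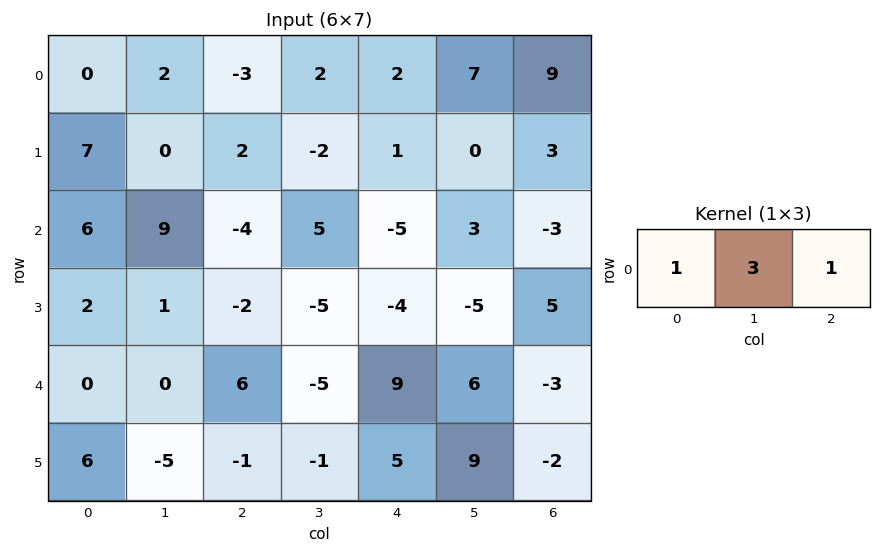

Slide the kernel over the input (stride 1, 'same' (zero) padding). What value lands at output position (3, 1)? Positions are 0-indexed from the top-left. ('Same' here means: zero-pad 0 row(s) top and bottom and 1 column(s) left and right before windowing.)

3

The receptive field on the zero-padded input at this output position is [2 1 -2]. Elementwise product with the kernel and sum: 2·1 + 1·3 + -2·1.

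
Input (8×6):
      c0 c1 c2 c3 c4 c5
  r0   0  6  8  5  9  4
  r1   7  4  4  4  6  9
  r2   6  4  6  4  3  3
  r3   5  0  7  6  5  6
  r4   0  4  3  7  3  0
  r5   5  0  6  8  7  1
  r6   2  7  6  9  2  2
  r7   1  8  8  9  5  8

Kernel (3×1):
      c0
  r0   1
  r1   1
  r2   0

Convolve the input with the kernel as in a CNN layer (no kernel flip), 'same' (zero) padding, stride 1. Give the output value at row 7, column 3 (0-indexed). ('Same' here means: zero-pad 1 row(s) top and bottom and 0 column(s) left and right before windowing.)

The receptive field on the zero-padded input at this output position is [9 / 9 / 0]. Elementwise product with the kernel and sum: 9·1 + 9·1.

18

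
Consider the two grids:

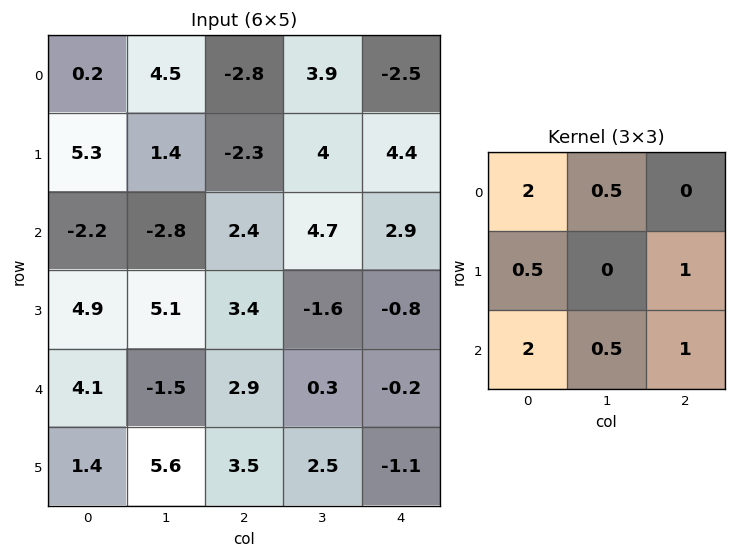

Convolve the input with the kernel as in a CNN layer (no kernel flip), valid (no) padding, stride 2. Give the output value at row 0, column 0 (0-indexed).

-0.4

The receptive field on the input at this output position is [0.2 4.5 -2.8 / 5.3 1.4 -2.3 / -2.2 -2.8 2.4]. Elementwise product with the kernel and sum: 0.2·2 + 4.5·0.5 + 5.3·0.5 + -2.3·1 + -2.2·2 + -2.8·0.5 + 2.4·1.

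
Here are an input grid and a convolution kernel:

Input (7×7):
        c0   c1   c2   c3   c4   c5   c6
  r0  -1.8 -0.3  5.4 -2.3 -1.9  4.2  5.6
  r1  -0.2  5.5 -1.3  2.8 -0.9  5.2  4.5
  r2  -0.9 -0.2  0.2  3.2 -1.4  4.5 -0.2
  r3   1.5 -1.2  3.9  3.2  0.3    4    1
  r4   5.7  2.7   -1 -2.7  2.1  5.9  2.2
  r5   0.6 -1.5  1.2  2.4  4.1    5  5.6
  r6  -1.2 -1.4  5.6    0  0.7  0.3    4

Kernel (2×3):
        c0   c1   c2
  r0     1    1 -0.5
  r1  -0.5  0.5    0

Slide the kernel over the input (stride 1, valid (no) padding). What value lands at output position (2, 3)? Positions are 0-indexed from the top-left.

The receptive field on the input at this output position is [3.2 -1.4 4.5 / 3.2 0.3 4]. Elementwise product with the kernel and sum: 3.2·1 + -1.4·1 + 4.5·-0.5 + 3.2·-0.5 + 0.3·0.5.

-1.9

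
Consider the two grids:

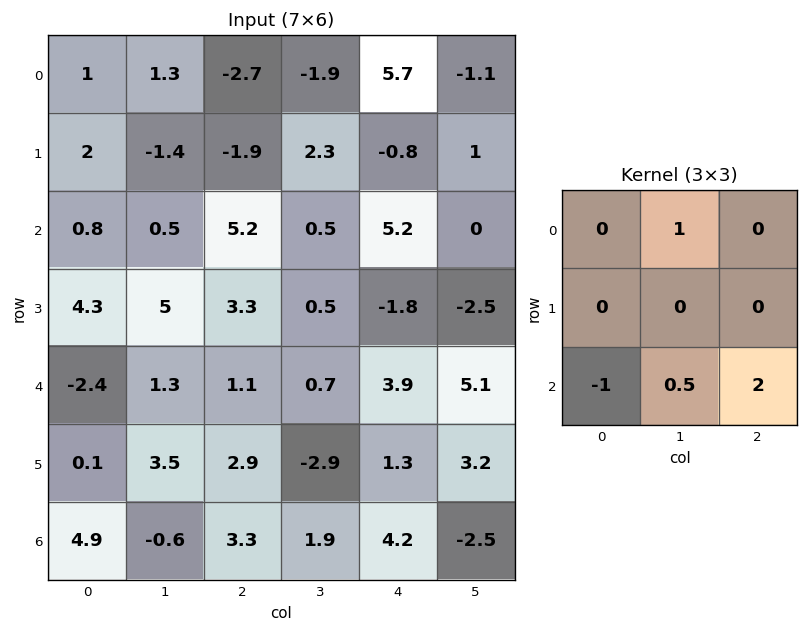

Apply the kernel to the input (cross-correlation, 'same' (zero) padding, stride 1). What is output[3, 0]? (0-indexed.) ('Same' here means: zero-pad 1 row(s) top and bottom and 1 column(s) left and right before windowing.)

The receptive field on the zero-padded input at this output position is [0 0.8 0.5 / 0 4.3 5 / 0 -2.4 1.3]. Elementwise product with the kernel and sum: 0.8·1 + 0·-1 + -2.4·0.5 + 1.3·2.

2.2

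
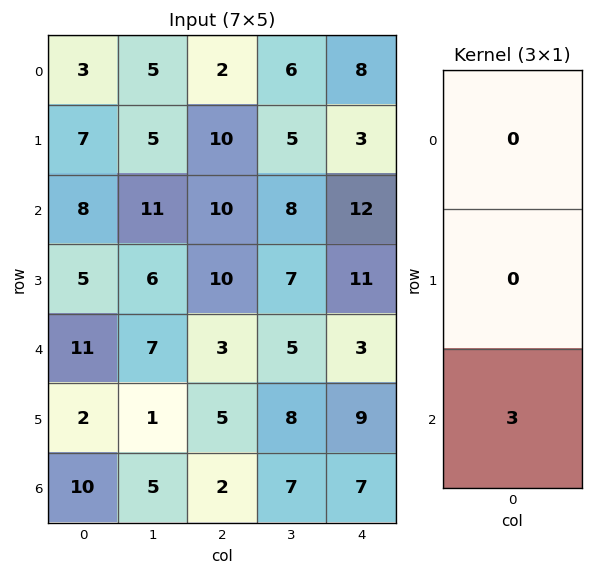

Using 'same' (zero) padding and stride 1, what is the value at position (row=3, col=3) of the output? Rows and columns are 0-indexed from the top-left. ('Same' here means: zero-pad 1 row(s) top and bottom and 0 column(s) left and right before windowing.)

15

The receptive field on the zero-padded input at this output position is [8 / 7 / 5]. Elementwise product with the kernel and sum: 5·3.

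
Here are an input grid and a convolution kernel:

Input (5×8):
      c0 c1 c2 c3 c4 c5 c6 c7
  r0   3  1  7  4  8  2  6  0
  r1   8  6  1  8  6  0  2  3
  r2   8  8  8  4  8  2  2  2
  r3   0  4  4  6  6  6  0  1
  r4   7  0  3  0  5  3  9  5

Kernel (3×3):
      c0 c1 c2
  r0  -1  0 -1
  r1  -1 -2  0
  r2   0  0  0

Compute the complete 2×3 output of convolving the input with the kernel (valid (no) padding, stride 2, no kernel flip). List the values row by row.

Output[0,0]: The receptive field on the input at this output position is [3 1 7 / 8 6 1 / 8 8 8]. Elementwise product with the kernel and sum: 3·-1 + 7·-1 + 8·-1 + 6·-2.
Output[0,1]: The receptive field on the input at this output position is [7 4 8 / 1 8 6 / 8 4 8]. Elementwise product with the kernel and sum: 7·-1 + 8·-1 + 1·-1 + 8·-2.

-30 -32 -20
-24 -32 -28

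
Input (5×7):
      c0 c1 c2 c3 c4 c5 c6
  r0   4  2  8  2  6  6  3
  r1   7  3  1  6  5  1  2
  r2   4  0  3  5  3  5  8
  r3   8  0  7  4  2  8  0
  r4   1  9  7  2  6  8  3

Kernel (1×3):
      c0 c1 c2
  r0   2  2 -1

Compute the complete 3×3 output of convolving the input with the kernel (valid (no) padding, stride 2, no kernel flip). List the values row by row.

Output[0,0]: The receptive field on the input at this output position is [4 2 8]. Elementwise product with the kernel and sum: 4·2 + 2·2 + 8·-1.

4 14 21
5 13 8
13 12 25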